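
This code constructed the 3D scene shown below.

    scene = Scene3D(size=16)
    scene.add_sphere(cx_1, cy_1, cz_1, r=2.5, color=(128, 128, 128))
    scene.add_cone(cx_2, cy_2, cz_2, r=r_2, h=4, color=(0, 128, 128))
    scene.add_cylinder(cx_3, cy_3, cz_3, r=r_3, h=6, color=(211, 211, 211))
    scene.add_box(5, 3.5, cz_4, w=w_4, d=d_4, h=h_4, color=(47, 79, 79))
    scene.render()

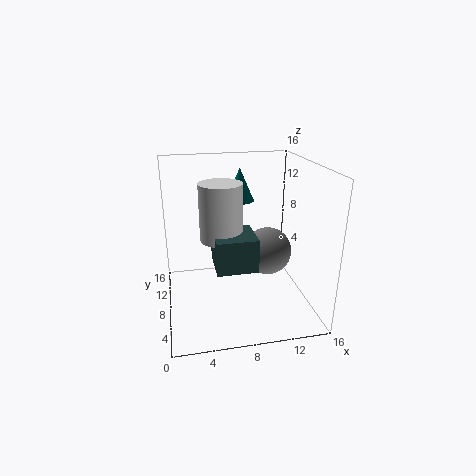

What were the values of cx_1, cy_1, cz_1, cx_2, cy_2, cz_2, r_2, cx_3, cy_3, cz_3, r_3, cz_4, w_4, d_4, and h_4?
cx_1 = 10.75, cy_1 = 5.75, cz_1 = 7.25, cx_2 = 9.25, cy_2 = 13, cz_2 = 10.75, r_2 = 1.75, cx_3 = 6, cy_3 = 7, cz_3 = 8.5, r_3 = 2.25, cz_4 = 6, w_4 = 4.25, d_4 = 4.5, h_4 = 3.5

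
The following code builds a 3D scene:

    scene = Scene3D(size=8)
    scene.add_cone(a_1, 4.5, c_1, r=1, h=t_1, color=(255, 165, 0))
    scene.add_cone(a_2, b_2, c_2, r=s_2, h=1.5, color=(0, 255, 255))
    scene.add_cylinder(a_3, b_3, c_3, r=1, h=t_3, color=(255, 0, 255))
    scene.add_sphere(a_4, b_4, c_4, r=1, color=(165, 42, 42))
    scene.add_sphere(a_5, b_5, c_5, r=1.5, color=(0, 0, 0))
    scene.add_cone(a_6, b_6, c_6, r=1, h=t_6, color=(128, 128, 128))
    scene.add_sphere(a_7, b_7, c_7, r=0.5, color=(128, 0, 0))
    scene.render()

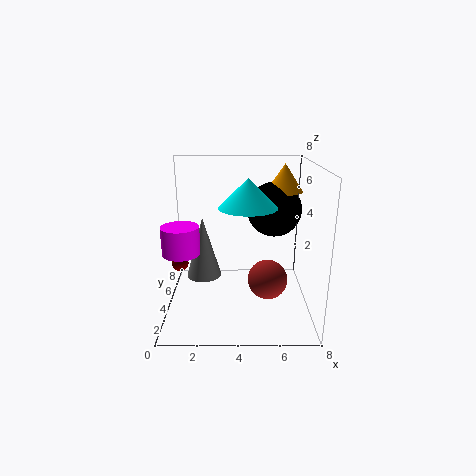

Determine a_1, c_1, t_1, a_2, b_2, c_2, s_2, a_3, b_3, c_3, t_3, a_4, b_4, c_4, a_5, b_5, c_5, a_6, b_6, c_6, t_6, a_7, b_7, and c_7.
a_1 = 6.5
c_1 = 6.5
t_1 = 1.5
a_2 = 4.5
b_2 = 3
c_2 = 6
s_2 = 1.5
a_3 = 1
b_3 = 3
c_3 = 3.5
t_3 = 1.5
a_4 = 5.5
b_4 = 2
c_4 = 2.5
a_5 = 6
b_5 = 4.5
c_5 = 5.5
a_6 = 2
b_6 = 4.5
c_6 = 1.5
t_6 = 3.5
a_7 = 0.5
b_7 = 5
c_7 = 2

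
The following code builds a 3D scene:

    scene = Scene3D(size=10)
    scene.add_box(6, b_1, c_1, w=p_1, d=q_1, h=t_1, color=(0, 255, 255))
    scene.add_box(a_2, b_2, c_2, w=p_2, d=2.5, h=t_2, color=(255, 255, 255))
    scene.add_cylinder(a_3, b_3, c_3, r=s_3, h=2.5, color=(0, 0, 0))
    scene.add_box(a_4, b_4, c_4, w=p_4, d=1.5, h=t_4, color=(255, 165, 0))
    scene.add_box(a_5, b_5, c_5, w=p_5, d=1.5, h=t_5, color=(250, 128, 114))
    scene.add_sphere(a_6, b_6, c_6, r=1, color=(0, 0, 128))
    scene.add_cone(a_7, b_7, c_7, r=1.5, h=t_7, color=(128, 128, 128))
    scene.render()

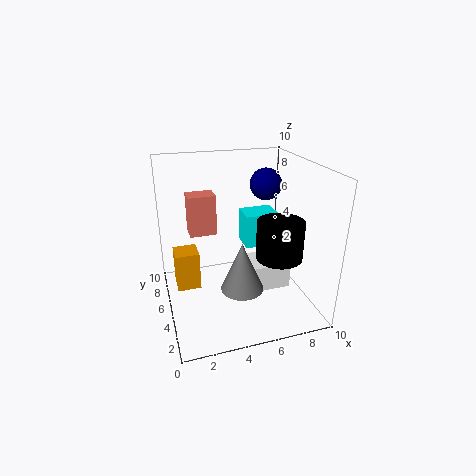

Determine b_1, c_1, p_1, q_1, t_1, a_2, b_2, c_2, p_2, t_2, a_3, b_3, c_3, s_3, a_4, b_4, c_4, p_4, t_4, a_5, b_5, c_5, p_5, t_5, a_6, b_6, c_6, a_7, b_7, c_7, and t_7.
b_1 = 6, c_1 = 3.5, p_1 = 2.5, q_1 = 2, t_1 = 2.5, a_2 = 6, b_2 = 4.5, c_2 = 0.5, p_2 = 3, t_2 = 2, a_3 = 7, b_3 = 2.5, c_3 = 4.5, s_3 = 1.5, a_4 = 0.5, b_4 = 3.5, c_4 = 2.5, p_4 = 1.5, t_4 = 2.5, a_5 = 2, b_5 = 7, c_5 = 4.5, p_5 = 2, t_5 = 3, a_6 = 6.5, b_6 = 4, c_6 = 9, a_7 = 5, b_7 = 4, c_7 = 1.5, t_7 = 3.5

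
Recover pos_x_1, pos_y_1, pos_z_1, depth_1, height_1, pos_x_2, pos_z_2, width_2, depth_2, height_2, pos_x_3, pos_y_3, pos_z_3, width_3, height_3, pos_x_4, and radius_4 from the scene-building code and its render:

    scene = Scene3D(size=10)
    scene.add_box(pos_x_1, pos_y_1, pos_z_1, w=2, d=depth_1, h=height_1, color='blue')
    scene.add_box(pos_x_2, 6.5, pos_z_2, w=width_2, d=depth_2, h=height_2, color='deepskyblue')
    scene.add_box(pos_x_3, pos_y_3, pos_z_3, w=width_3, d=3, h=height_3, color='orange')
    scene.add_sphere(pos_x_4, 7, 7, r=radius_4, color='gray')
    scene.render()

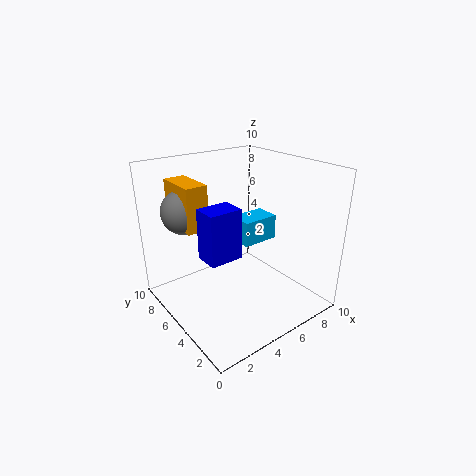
pos_x_1 = 1; pos_y_1 = 2; pos_z_1 = 5.5; depth_1 = 1.5; height_1 = 3; pos_x_2 = 7; pos_z_2 = 3; width_2 = 3; depth_2 = 2; height_2 = 2; pos_x_3 = 1.5; pos_y_3 = 5.5; pos_z_3 = 6; width_3 = 1.5; height_3 = 3; pos_x_4 = 2; radius_4 = 1.5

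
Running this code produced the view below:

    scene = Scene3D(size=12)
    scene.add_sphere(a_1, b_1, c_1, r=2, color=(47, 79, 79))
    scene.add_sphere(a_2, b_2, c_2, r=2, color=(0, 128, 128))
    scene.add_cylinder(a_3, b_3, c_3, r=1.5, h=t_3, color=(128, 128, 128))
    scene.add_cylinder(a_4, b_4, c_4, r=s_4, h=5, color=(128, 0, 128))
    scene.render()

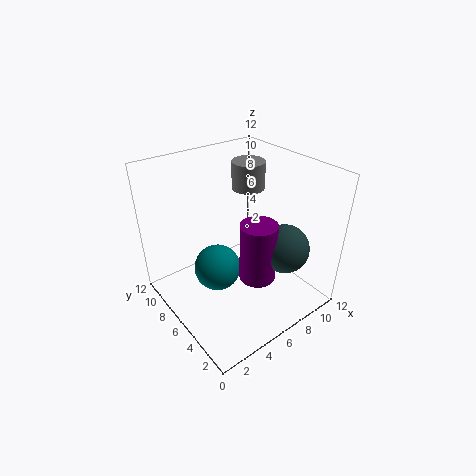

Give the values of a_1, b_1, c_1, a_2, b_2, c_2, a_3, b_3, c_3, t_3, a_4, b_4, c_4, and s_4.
a_1 = 8.5; b_1 = 3; c_1 = 5.5; a_2 = 4.5; b_2 = 7; c_2 = 3; a_3 = 9.5; b_3 = 9; c_3 = 8.5; t_3 = 2.5; a_4 = 6.5; b_4 = 4; c_4 = 3; s_4 = 1.5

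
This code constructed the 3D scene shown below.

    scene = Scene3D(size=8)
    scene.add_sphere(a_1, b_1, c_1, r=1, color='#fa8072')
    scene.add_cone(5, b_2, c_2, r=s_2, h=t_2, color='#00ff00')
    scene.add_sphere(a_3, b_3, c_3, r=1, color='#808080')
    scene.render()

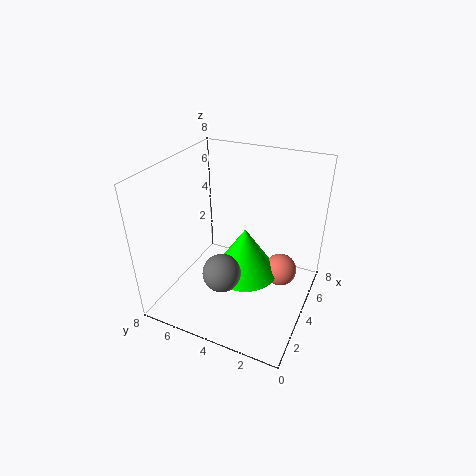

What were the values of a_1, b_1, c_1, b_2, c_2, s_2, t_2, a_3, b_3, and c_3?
a_1 = 6
b_1 = 2
c_1 = 1
b_2 = 4
c_2 = 1
s_2 = 2
t_2 = 3
a_3 = 2
b_3 = 4
c_3 = 3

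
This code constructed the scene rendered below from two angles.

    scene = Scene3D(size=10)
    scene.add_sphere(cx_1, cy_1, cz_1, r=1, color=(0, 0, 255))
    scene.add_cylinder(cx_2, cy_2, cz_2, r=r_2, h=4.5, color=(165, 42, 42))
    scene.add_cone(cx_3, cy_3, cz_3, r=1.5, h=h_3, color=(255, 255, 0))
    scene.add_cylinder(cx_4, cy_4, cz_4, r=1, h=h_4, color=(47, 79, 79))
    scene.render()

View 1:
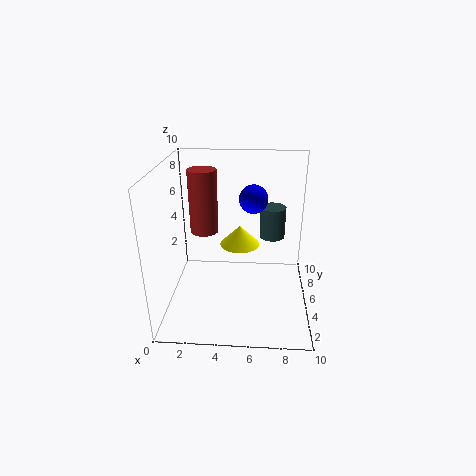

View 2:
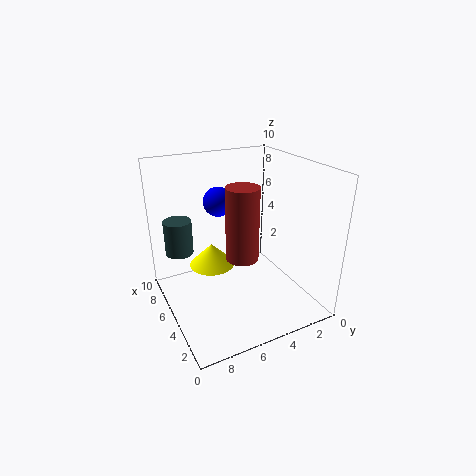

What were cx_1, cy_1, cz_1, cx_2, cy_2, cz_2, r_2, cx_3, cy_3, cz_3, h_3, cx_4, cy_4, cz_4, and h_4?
cx_1 = 6; cy_1 = 6; cz_1 = 7.5; cx_2 = 2.5; cy_2 = 6; cz_2 = 5; r_2 = 1; cx_3 = 5; cy_3 = 7; cz_3 = 3.5; h_3 = 1.5; cx_4 = 7.5; cy_4 = 8.5; cz_4 = 3.5; h_4 = 2.5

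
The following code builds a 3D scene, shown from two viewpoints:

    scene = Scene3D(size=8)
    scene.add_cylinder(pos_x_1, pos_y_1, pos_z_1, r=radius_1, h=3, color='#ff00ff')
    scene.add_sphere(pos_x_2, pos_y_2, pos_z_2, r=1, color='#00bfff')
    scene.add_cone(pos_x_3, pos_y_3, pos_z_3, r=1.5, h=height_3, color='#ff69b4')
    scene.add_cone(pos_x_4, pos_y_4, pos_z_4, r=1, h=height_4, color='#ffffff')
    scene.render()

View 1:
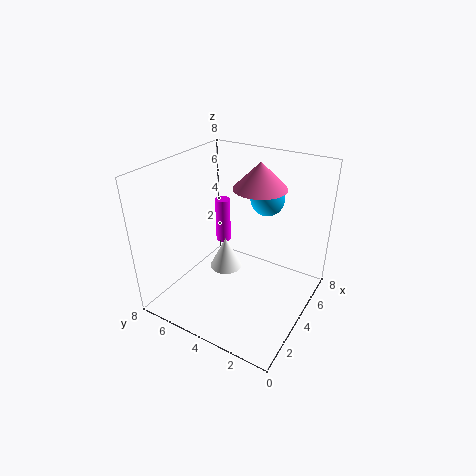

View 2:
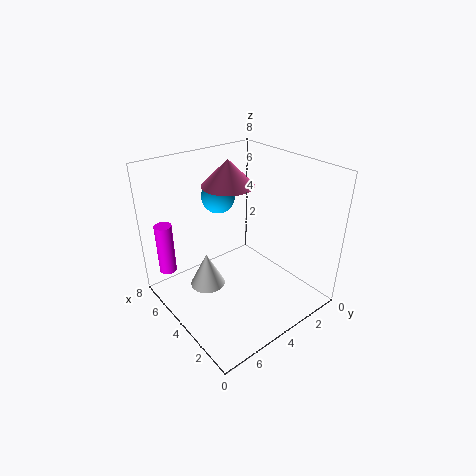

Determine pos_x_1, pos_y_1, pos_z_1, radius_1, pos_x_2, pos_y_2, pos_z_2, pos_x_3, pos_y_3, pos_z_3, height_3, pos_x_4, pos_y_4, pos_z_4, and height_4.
pos_x_1 = 7, pos_y_1 = 7, pos_z_1 = 1.5, radius_1 = 0.5, pos_x_2 = 6.5, pos_y_2 = 3.5, pos_z_2 = 5.5, pos_x_3 = 5.5, pos_y_3 = 3.5, pos_z_3 = 6.5, height_3 = 1.5, pos_x_4 = 5, pos_y_4 = 5.5, pos_z_4 = 1, height_4 = 2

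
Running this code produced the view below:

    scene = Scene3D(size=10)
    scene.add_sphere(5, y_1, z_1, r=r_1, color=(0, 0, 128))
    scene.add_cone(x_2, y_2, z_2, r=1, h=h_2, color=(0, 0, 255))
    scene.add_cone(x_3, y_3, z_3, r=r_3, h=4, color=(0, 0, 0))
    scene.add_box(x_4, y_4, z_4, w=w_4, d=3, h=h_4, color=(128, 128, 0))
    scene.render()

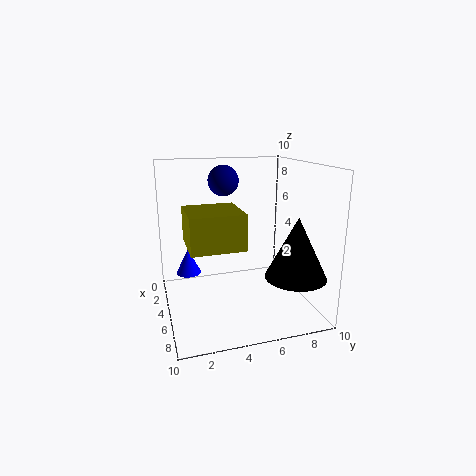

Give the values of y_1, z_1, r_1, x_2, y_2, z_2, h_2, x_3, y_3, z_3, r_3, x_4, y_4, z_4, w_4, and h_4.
y_1 = 4
z_1 = 9
r_1 = 1
x_2 = 1
y_2 = 2
z_2 = 1
h_2 = 2
x_3 = 8
y_3 = 8
z_3 = 3
r_3 = 2
x_4 = 7
y_4 = 1
z_4 = 6
w_4 = 3
h_4 = 2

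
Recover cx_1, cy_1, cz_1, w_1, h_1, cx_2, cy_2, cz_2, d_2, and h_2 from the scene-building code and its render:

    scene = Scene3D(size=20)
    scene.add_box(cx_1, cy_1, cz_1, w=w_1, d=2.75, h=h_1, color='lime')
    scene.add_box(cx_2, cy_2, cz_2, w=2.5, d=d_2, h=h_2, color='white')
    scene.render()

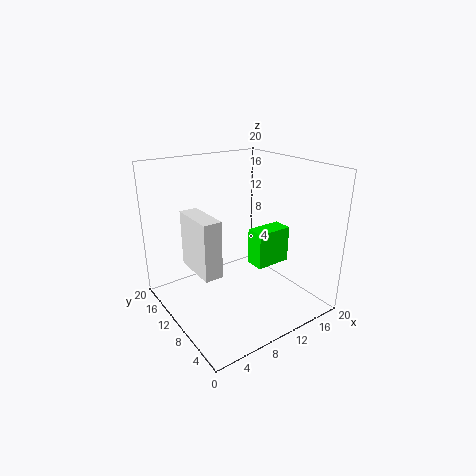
cx_1 = 12; cy_1 = 7.5; cz_1 = 5.5; w_1 = 5.25; h_1 = 5.25; cx_2 = 3.5; cy_2 = 7.75; cz_2 = 6.25; d_2 = 6.5; h_2 = 7.75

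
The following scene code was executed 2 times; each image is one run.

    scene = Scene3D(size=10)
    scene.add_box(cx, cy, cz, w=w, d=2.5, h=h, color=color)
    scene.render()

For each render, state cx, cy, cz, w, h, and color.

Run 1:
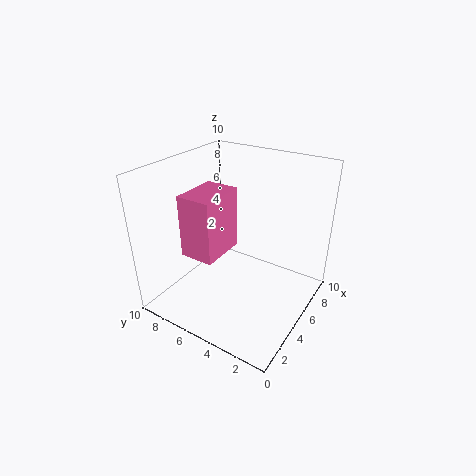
cx = 3; cy = 6; cz = 3.5; w = 3.5; h = 4.5; color = 'hotpink'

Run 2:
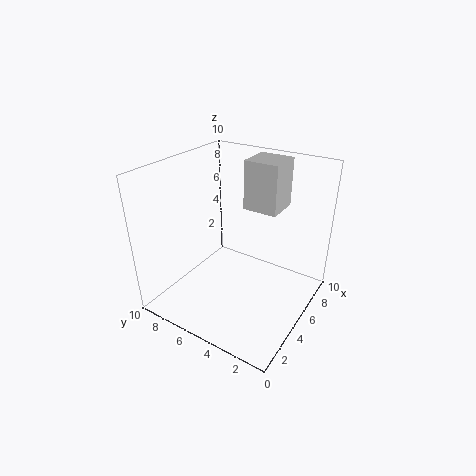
cx = 6.5; cy = 3; cz = 6.5; w = 2.5; h = 3.5; color = 'lightgray'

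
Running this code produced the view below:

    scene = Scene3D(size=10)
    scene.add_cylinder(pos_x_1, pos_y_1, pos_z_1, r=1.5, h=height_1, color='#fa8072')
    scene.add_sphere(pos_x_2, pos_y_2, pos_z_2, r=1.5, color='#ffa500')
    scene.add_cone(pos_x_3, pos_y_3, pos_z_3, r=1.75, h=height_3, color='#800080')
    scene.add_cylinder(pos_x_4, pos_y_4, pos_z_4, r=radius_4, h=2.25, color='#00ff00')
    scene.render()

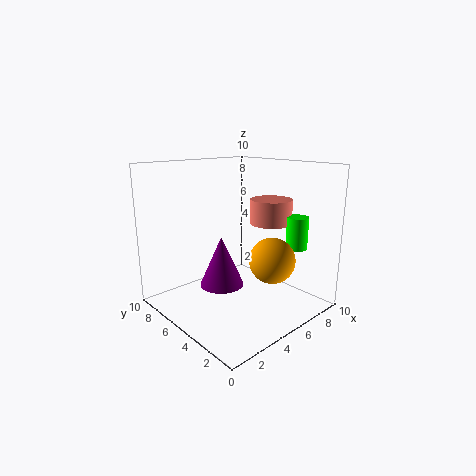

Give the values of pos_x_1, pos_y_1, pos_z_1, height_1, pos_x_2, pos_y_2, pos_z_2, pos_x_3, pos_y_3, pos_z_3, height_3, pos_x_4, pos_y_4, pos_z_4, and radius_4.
pos_x_1 = 7.5, pos_y_1 = 4.25, pos_z_1 = 5.75, height_1 = 1.75, pos_x_2 = 5.5, pos_y_2 = 2.25, pos_z_2 = 4, pos_x_3 = 5.75, pos_y_3 = 7.75, pos_z_3 = 0.25, height_3 = 4, pos_x_4 = 8, pos_y_4 = 2.25, pos_z_4 = 4.25, radius_4 = 0.75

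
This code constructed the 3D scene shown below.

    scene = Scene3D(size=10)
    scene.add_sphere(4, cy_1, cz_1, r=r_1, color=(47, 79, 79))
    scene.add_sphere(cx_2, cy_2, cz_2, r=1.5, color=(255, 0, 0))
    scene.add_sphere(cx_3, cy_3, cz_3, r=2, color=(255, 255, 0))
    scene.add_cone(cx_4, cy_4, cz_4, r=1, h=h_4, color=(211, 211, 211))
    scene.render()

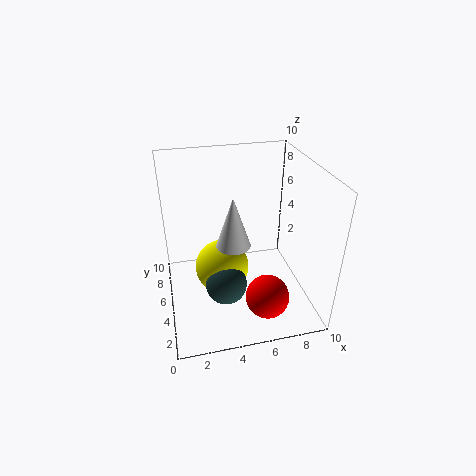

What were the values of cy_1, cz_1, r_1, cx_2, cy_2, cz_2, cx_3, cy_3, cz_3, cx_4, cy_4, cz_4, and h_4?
cy_1 = 4.5, cz_1 = 1.5, r_1 = 1.5, cx_2 = 6.5, cy_2 = 2.5, cz_2 = 1.5, cx_3 = 4, cy_3 = 6, cz_3 = 2, cx_4 = 4, cy_4 = 2, cz_4 = 6.5, h_4 = 3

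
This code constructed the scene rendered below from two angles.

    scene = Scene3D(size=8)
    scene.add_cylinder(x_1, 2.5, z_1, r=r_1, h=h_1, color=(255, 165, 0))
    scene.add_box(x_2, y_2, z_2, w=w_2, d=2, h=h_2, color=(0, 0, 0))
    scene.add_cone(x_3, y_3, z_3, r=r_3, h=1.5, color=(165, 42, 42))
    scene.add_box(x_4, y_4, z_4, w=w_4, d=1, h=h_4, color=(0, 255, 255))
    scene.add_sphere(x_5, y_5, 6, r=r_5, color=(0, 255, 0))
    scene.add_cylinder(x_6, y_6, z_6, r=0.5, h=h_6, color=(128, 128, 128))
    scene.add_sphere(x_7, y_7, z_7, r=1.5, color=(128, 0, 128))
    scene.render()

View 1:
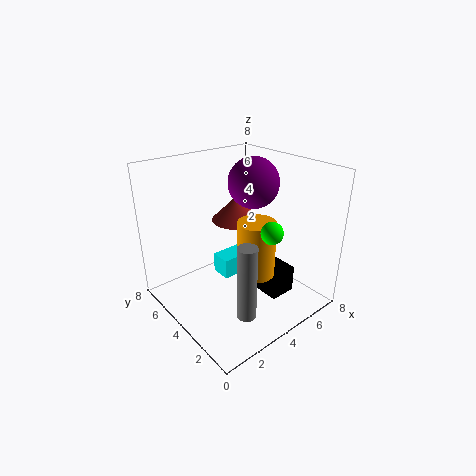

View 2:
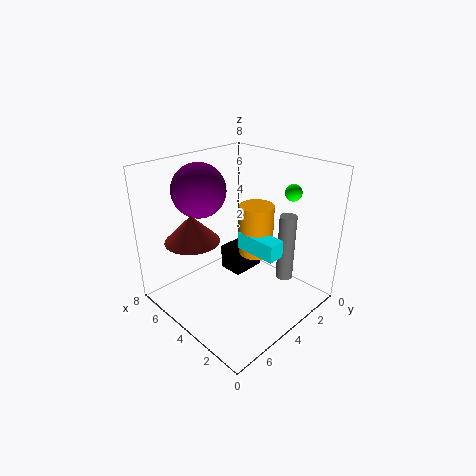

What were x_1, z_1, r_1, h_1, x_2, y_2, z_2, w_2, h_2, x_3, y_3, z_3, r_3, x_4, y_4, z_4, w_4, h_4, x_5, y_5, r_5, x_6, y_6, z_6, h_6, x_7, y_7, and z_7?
x_1 = 4, z_1 = 2.5, r_1 = 1, h_1 = 3, x_2 = 4.5, y_2 = 1.5, z_2 = 1, w_2 = 1.5, h_2 = 1.5, x_3 = 5.5, y_3 = 6, z_3 = 4, r_3 = 1.5, x_4 = 2, y_4 = 2.5, z_4 = 3, w_4 = 2.5, h_4 = 1, x_5 = 3, y_5 = 0.5, r_5 = 0.5, x_6 = 2.5, y_6 = 1.5, z_6 = 1, h_6 = 4, x_7 = 6, y_7 = 5, z_7 = 6.5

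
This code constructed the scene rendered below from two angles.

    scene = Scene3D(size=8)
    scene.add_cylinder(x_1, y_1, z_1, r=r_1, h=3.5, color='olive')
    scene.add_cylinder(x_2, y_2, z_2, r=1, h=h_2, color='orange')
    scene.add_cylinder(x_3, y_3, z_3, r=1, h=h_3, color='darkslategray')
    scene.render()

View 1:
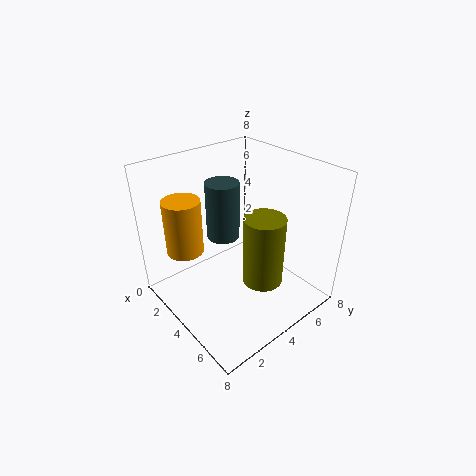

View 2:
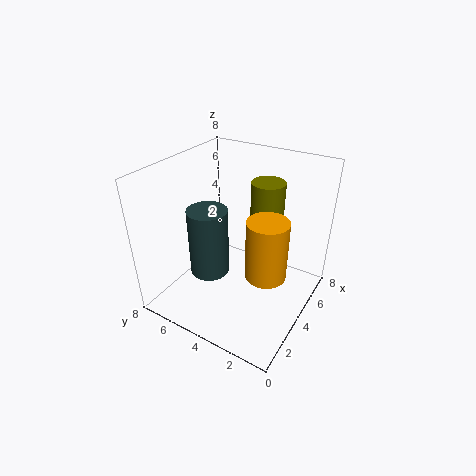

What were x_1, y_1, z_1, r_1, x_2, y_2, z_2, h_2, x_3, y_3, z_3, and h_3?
x_1 = 6.5, y_1 = 3.5, z_1 = 3, r_1 = 1, x_2 = 2.5, y_2 = 1.5, z_2 = 3.5, h_2 = 3, x_3 = 2, y_3 = 4.5, z_3 = 3, h_3 = 3.5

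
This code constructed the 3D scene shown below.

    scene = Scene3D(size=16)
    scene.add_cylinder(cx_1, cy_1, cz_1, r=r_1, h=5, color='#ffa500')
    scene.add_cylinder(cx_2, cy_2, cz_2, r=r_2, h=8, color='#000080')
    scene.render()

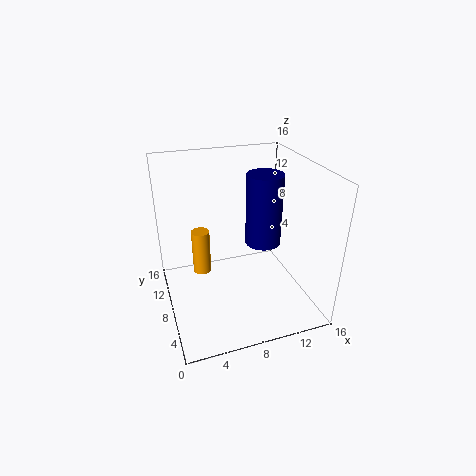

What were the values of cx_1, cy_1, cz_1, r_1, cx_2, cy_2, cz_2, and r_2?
cx_1 = 4; cy_1 = 9; cz_1 = 4; r_1 = 1; cx_2 = 11; cy_2 = 8; cz_2 = 7; r_2 = 2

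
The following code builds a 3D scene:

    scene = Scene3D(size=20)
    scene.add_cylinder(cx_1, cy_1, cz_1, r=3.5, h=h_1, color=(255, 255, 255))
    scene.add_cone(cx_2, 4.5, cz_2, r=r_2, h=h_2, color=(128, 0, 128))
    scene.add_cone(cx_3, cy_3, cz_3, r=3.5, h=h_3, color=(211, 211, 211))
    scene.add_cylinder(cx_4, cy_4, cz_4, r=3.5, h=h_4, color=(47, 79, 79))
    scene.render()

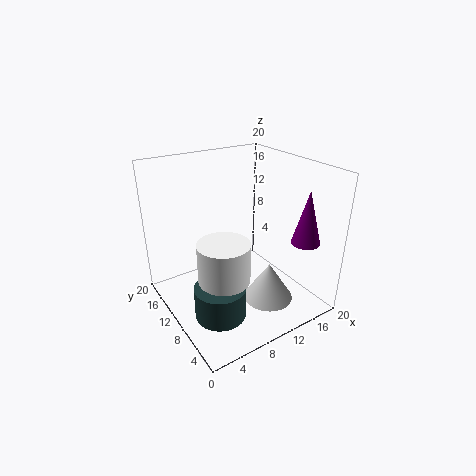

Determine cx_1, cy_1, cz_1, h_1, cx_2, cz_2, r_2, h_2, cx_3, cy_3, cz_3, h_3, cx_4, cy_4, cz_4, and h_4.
cx_1 = 6.5; cy_1 = 8; cz_1 = 5.5; h_1 = 5.5; cx_2 = 17.5; cz_2 = 9.5; r_2 = 2; h_2 = 7.5; cx_3 = 13; cy_3 = 6.5; cz_3 = 1; h_3 = 5.5; cx_4 = 5.5; cy_4 = 7.5; cz_4 = 0.5; h_4 = 4.5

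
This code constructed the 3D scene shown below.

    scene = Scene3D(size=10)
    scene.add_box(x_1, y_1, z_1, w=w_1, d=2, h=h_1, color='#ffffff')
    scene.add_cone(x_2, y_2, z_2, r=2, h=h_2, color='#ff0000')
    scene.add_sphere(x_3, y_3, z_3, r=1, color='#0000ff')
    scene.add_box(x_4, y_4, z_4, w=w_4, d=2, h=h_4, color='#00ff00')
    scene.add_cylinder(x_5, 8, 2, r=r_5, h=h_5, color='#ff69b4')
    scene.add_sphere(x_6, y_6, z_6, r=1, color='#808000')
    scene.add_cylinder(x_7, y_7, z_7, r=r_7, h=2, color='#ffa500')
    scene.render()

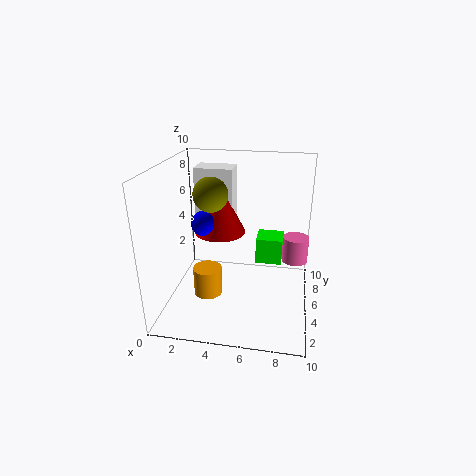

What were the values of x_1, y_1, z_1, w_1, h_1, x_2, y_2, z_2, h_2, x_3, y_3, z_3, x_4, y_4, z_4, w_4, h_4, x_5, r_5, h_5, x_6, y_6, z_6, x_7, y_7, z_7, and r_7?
x_1 = 1, y_1 = 8, z_1 = 5, w_1 = 3, h_1 = 4, x_2 = 3, y_2 = 8, z_2 = 4, h_2 = 4, x_3 = 2, y_3 = 7, z_3 = 5, x_4 = 6, y_4 = 7, z_4 = 2, w_4 = 2, h_4 = 2, x_5 = 9, r_5 = 1, h_5 = 2, x_6 = 4, y_6 = 2, z_6 = 9, x_7 = 3, y_7 = 4, z_7 = 1, r_7 = 1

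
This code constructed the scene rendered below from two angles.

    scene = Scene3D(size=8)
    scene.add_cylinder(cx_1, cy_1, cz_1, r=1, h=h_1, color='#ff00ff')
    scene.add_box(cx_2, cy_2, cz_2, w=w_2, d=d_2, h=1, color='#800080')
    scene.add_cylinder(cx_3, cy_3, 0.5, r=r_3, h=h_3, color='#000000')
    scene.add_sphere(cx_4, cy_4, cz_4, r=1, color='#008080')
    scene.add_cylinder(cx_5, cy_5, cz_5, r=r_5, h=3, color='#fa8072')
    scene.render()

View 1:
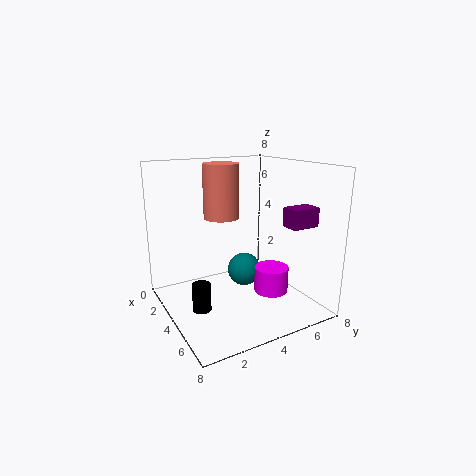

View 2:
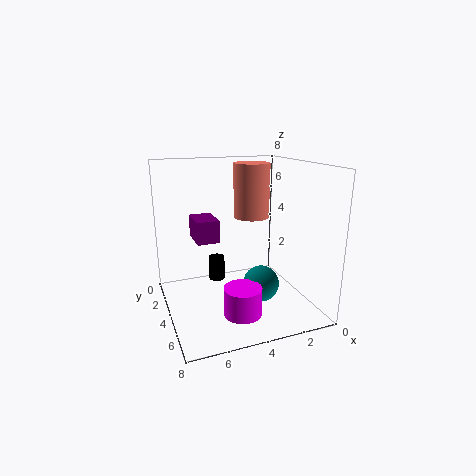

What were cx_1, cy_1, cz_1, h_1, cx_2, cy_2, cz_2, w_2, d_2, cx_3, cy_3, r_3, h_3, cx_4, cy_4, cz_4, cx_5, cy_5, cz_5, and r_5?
cx_1 = 4.5
cy_1 = 6
cz_1 = 0.5
h_1 = 1.5
cx_2 = 6
cy_2 = 5.5
cz_2 = 5
w_2 = 1
d_2 = 1.5
cx_3 = 4.5
cy_3 = 1.5
r_3 = 0.5
h_3 = 1.5
cx_4 = 3
cy_4 = 5
cz_4 = 1.5
cx_5 = 3
cy_5 = 3.5
cz_5 = 5
r_5 = 1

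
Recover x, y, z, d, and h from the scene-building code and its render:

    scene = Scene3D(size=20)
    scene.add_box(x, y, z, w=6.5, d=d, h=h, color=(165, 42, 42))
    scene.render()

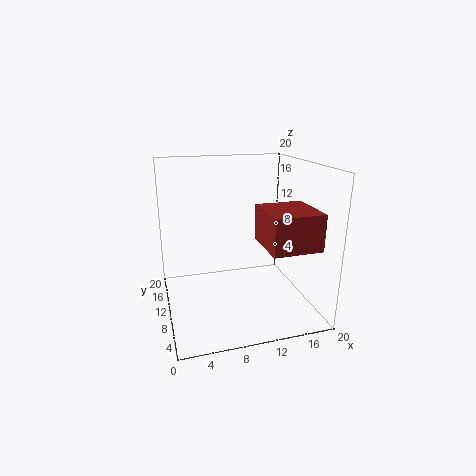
x = 12, y = 1.75, z = 10.25, d = 7, h = 4.75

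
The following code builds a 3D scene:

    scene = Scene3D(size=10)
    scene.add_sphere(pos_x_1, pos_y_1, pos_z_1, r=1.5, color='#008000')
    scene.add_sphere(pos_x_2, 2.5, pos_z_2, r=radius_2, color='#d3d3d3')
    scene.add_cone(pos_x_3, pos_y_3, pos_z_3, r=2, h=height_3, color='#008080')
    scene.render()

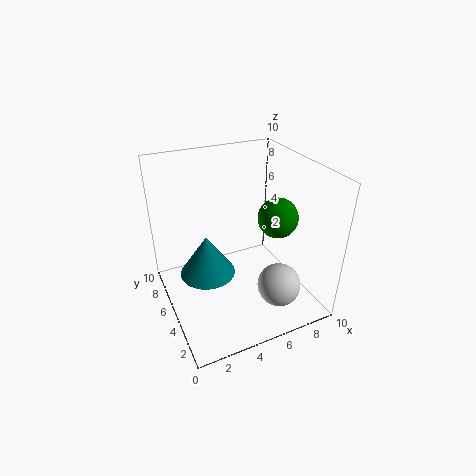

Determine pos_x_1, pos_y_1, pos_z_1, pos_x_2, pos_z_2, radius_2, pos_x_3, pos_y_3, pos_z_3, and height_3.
pos_x_1 = 8.5
pos_y_1 = 5.5
pos_z_1 = 5.5
pos_x_2 = 7
pos_z_2 = 2
radius_2 = 1.5
pos_x_3 = 3
pos_y_3 = 6
pos_z_3 = 2
height_3 = 3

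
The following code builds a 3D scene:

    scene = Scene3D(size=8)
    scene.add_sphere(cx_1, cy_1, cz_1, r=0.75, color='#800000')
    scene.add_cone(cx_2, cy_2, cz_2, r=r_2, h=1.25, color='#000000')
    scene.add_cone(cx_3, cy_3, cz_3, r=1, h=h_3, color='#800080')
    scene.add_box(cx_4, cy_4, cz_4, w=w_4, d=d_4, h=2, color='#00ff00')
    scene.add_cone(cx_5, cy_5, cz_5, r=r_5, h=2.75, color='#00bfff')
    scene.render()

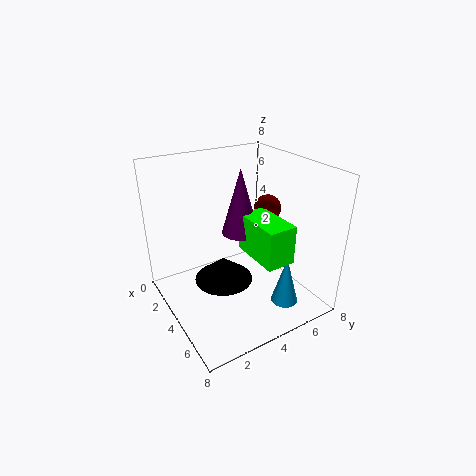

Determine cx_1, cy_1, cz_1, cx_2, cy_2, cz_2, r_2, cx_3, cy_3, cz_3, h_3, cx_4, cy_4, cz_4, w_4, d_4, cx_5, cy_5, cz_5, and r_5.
cx_1 = 4.25
cy_1 = 5.75
cz_1 = 5.5
cx_2 = 5
cy_2 = 2.5
cz_2 = 2.5
r_2 = 1.5
cx_3 = 4.25
cy_3 = 4
cz_3 = 4.5
h_3 = 3.5
cx_4 = 4.5
cy_4 = 3.75
cz_4 = 3.75
w_4 = 2.75
d_4 = 1.5
cx_5 = 6.25
cy_5 = 5.75
cz_5 = 0.5
r_5 = 0.75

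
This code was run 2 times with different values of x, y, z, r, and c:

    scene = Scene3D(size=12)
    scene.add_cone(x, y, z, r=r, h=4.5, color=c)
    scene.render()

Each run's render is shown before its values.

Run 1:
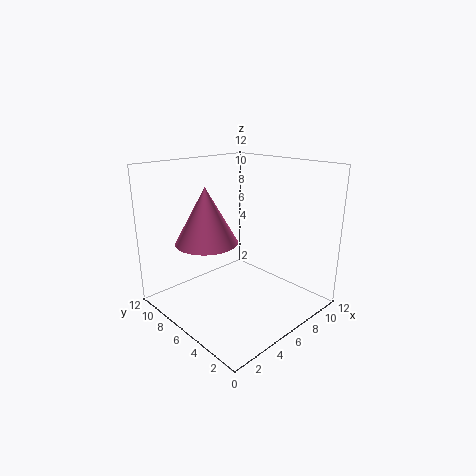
x = 3.5
y = 7
z = 6
r = 2.5
c = 'hotpink'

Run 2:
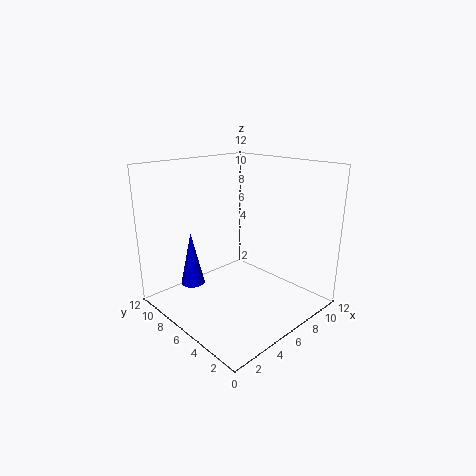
x = 3
y = 8.5
z = 2
r = 1
c = 'blue'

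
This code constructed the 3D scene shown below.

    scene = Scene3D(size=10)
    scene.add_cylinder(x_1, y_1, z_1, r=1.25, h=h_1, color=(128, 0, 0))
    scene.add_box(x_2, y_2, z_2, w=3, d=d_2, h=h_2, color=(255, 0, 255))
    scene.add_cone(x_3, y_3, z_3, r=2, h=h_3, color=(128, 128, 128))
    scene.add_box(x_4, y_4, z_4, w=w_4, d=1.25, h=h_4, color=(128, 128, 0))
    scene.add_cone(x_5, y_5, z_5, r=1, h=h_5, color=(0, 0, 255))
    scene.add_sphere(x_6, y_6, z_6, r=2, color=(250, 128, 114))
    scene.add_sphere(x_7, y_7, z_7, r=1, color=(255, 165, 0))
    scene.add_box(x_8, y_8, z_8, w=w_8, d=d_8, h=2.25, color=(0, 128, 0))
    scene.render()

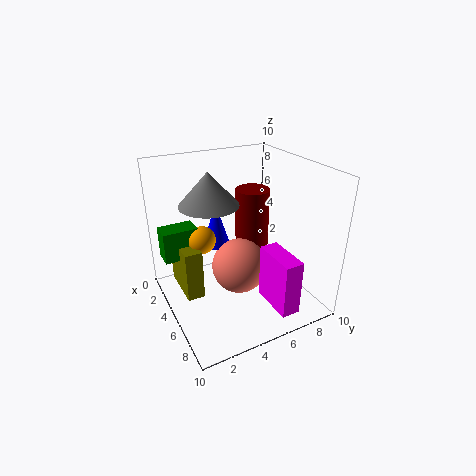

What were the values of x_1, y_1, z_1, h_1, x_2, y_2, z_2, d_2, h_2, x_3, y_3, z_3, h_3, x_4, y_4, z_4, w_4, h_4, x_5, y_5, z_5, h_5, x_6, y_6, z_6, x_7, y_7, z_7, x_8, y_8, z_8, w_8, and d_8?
x_1 = 3.5; y_1 = 7; z_1 = 3; h_1 = 4.75; x_2 = 6.75; y_2 = 5.75; z_2 = 1.25; d_2 = 1.25; h_2 = 3.75; x_3 = 4.25; y_3 = 3.25; z_3 = 7.5; h_3 = 2.25; x_4 = 1; y_4 = 1.25; z_4 = 0.5; w_4 = 3.5; h_4 = 3.75; x_5 = 3; y_5 = 4.25; z_5 = 3.75; h_5 = 3.25; x_6 = 4.75; y_6 = 5.25; z_6 = 2.5; x_7 = 3.25; y_7 = 3; z_7 = 4.5; x_8 = 1.75; y_8 = 0.25; z_8 = 3.25; w_8 = 1.5; d_8 = 2.5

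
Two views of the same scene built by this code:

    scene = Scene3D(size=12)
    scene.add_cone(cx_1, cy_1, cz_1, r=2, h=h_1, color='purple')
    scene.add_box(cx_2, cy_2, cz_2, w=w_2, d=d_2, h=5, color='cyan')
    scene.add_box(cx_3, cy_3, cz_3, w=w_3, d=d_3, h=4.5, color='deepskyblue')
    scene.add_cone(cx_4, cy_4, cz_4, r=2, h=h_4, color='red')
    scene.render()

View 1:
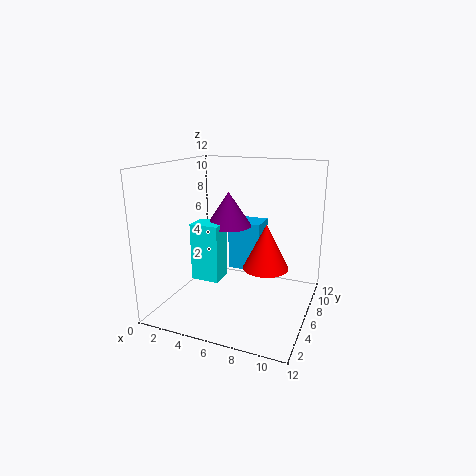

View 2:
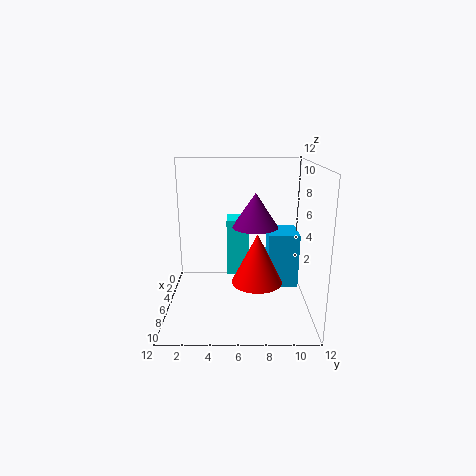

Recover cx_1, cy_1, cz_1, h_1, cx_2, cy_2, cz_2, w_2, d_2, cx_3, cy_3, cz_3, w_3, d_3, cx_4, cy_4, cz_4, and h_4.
cx_1 = 4.5, cy_1 = 7.5, cz_1 = 6.5, h_1 = 3, cx_2 = 2, cy_2 = 5, cz_2 = 2, w_2 = 2.5, d_2 = 2, cx_3 = 4, cy_3 = 8.5, cz_3 = 2, w_3 = 3, d_3 = 2.5, cx_4 = 8, cy_4 = 7.5, cz_4 = 3, h_4 = 4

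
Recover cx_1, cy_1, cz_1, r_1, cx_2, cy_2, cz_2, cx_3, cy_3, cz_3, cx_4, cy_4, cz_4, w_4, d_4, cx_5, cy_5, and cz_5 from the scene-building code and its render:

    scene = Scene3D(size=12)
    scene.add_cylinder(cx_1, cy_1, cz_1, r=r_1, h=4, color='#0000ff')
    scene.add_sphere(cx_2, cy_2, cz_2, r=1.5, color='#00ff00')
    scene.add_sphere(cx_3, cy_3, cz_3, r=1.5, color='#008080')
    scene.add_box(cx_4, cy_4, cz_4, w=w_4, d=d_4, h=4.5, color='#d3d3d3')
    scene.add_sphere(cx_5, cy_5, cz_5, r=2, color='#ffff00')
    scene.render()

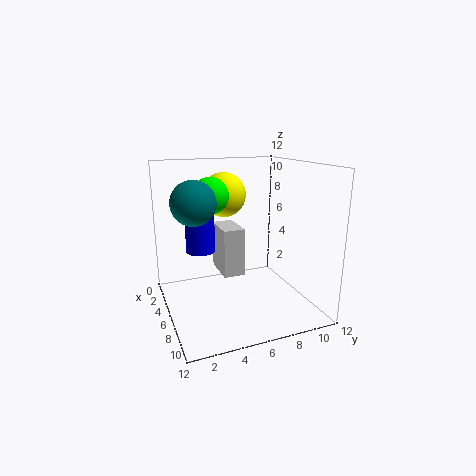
cx_1 = 9, cy_1 = 2, cz_1 = 6.5, r_1 = 1, cx_2 = 5, cy_2 = 4, cz_2 = 9.5, cx_3 = 9.5, cy_3 = 1.5, cz_3 = 10, cx_4 = 0.5, cy_4 = 5.5, cz_4 = 1.5, w_4 = 3.5, d_4 = 2, cx_5 = 2.5, cy_5 = 6, cz_5 = 9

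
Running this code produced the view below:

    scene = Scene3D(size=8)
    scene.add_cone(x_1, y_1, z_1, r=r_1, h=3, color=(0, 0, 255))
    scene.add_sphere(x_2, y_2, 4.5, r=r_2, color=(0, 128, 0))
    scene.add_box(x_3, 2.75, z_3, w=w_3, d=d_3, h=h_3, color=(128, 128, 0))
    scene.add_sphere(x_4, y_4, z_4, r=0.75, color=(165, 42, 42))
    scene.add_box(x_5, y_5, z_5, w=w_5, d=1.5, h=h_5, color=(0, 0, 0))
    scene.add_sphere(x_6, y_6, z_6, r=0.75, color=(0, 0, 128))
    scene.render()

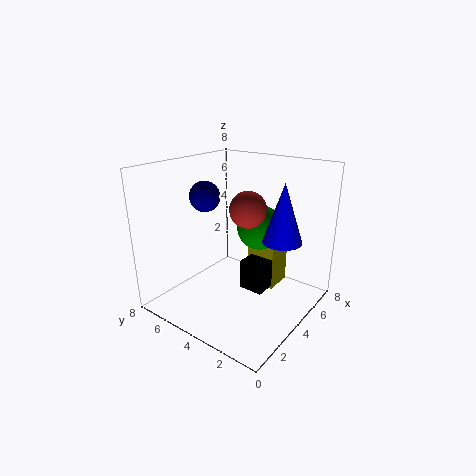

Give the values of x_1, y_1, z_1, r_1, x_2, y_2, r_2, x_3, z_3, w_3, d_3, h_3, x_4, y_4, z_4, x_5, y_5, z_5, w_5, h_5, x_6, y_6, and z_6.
x_1 = 4, y_1 = 1.25, z_1 = 4.5, r_1 = 1, x_2 = 5, y_2 = 3.25, r_2 = 1.25, x_3 = 5.75, z_3 = 0.25, w_3 = 1.75, d_3 = 1.75, h_3 = 3, x_4 = 1, y_4 = 1.25, z_4 = 7, x_5 = 4.5, y_5 = 2.75, z_5 = 0.5, w_5 = 2, h_5 = 1.75, x_6 = 2, y_6 = 4.5, z_6 = 6.75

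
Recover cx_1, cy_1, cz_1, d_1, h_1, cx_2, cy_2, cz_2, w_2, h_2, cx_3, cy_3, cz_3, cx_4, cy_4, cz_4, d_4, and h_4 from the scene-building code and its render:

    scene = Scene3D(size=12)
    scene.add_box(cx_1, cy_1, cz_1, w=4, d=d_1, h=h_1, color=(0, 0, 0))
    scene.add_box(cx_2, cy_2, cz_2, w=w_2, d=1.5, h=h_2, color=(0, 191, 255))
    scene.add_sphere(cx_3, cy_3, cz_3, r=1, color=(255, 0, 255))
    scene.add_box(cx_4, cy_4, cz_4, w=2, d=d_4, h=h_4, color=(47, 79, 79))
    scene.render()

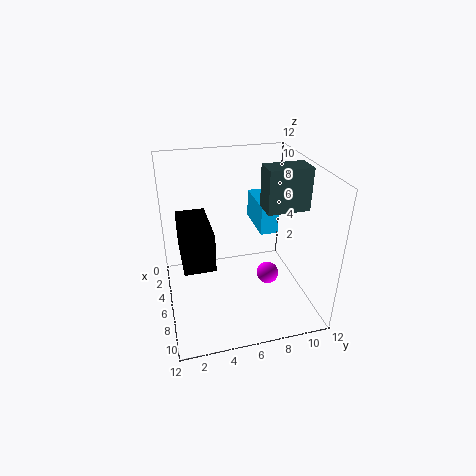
cx_1 = 8; cy_1 = 1; cz_1 = 7.5; d_1 = 2; h_1 = 2.5; cx_2 = 2; cy_2 = 8; cz_2 = 6; w_2 = 4; h_2 = 2.5; cx_3 = 5.5; cy_3 = 9; cz_3 = 1.5; cx_4 = 5.5; cy_4 = 8; cz_4 = 8.5; d_4 = 3.5; h_4 = 3.5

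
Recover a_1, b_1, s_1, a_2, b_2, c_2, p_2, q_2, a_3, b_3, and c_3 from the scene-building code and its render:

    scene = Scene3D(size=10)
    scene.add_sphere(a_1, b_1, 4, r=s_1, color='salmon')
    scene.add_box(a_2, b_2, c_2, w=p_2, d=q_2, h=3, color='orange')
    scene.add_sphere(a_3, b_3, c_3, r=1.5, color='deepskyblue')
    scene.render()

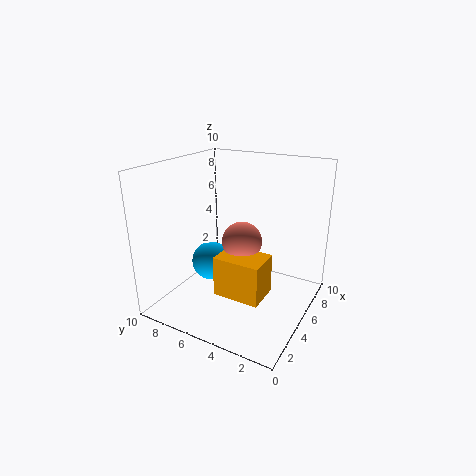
a_1 = 6.5
b_1 = 5.5
s_1 = 1.5
a_2 = 4
b_2 = 3
c_2 = 0.5
p_2 = 2.5
q_2 = 3.5
a_3 = 6
b_3 = 8
c_3 = 2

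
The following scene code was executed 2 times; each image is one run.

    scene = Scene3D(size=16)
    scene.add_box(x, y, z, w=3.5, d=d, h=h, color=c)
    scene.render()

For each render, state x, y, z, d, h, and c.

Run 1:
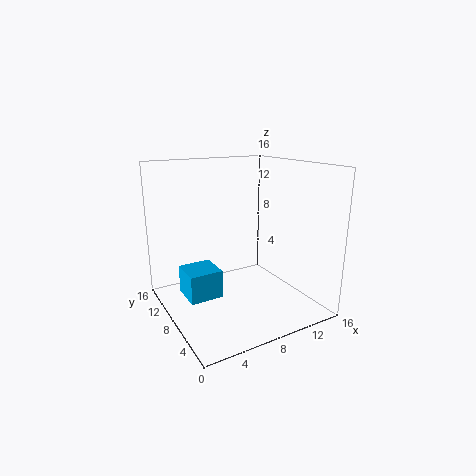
x = 1.5; y = 6; z = 2.5; d = 3.5; h = 3; c = 'deepskyblue'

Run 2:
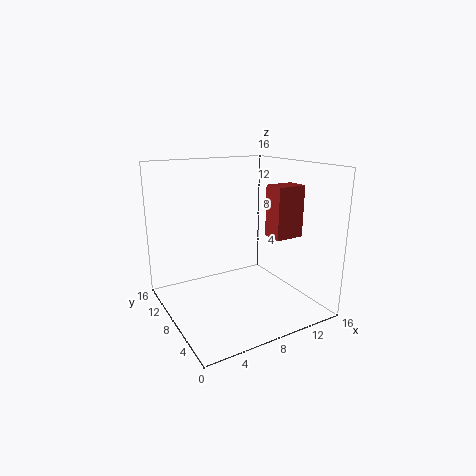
x = 12; y = 6; z = 7.5; d = 2.5; h = 6; c = 'brown'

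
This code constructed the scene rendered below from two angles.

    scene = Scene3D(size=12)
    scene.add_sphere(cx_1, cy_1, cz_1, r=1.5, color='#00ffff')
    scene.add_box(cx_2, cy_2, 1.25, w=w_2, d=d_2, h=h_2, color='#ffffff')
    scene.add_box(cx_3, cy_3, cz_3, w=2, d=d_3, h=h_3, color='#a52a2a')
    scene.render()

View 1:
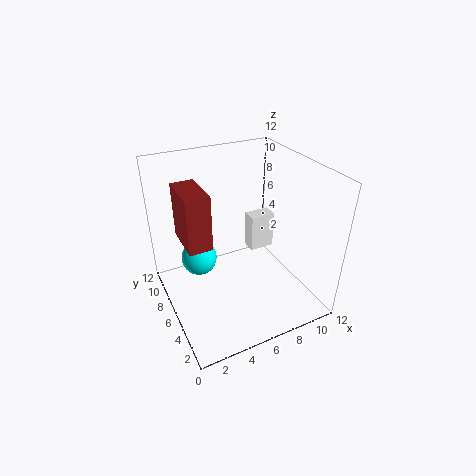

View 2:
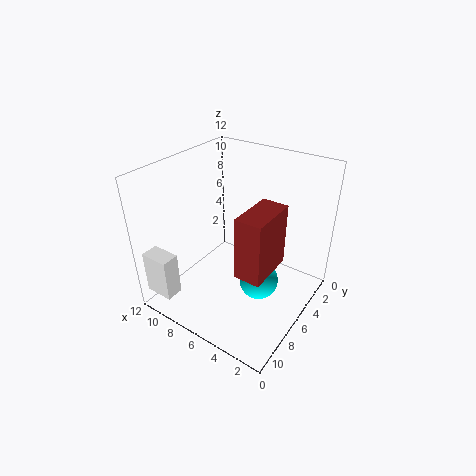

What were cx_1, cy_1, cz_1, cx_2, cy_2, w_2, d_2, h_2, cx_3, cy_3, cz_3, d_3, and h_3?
cx_1 = 3; cy_1 = 7.5; cz_1 = 4; cx_2 = 9.5; cy_2 = 9.75; w_2 = 2.5; d_2 = 1.5; h_2 = 3.75; cx_3 = 1.75; cy_3 = 6; cz_3 = 5.5; d_3 = 3.75; h_3 = 4.75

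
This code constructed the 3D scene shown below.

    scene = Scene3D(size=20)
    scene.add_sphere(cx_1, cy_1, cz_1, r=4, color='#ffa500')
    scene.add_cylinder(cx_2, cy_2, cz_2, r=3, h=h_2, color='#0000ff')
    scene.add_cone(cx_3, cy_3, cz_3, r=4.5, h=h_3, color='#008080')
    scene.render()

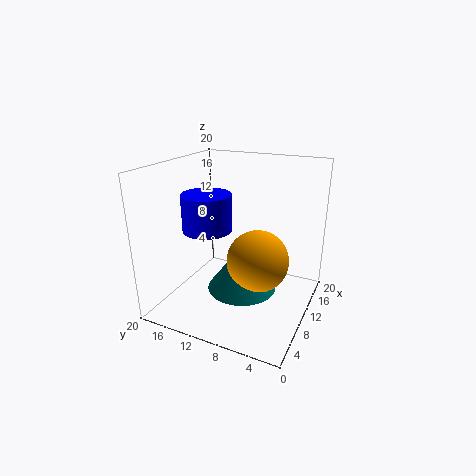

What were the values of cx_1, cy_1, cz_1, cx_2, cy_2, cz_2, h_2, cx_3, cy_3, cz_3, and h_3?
cx_1 = 7.5, cy_1 = 6, cz_1 = 8.5, cx_2 = 4.5, cy_2 = 11.5, cz_2 = 13, h_2 = 4.5, cx_3 = 7, cy_3 = 8, cz_3 = 4.5, h_3 = 6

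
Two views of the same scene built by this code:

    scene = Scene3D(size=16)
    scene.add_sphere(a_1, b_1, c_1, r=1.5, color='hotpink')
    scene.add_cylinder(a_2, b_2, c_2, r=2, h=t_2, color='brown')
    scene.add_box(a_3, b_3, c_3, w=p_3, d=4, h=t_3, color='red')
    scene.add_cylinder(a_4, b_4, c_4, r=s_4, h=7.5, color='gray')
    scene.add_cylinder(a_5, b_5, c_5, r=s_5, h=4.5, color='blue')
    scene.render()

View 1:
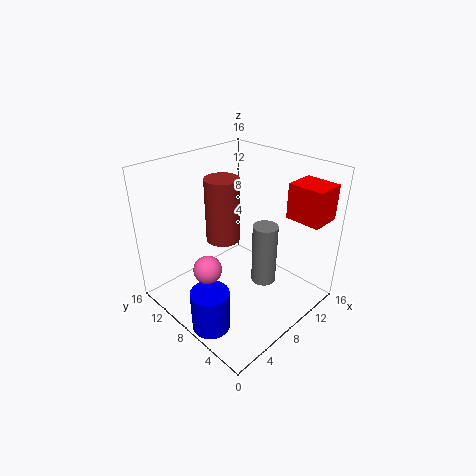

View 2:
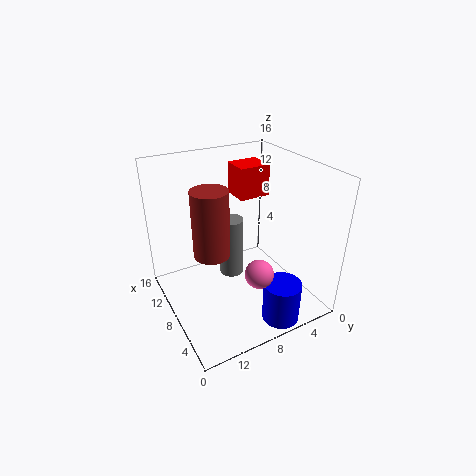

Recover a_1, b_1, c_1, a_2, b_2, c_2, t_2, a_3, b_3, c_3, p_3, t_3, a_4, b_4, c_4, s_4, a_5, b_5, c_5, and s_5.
a_1 = 3.5, b_1 = 8, c_1 = 6, a_2 = 8.5, b_2 = 11, c_2 = 6.5, t_2 = 7.5, a_3 = 12.5, b_3 = 1, c_3 = 10, p_3 = 3.5, t_3 = 4, a_4 = 11.5, b_4 = 7, c_4 = 1, s_4 = 1.5, a_5 = 2, b_5 = 6, c_5 = 0.5, s_5 = 2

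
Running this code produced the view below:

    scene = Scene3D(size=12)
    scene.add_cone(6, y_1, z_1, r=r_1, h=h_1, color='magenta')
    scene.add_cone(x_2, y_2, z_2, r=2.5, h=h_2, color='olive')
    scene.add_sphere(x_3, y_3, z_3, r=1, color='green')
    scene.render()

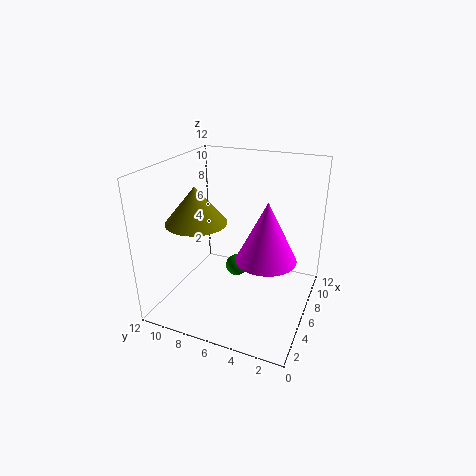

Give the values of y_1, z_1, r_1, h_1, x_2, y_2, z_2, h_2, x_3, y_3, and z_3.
y_1 = 3.5, z_1 = 4.5, r_1 = 2.5, h_1 = 5, x_2 = 4.5, y_2 = 9, z_2 = 7.5, h_2 = 3, x_3 = 8, y_3 = 7, z_3 = 2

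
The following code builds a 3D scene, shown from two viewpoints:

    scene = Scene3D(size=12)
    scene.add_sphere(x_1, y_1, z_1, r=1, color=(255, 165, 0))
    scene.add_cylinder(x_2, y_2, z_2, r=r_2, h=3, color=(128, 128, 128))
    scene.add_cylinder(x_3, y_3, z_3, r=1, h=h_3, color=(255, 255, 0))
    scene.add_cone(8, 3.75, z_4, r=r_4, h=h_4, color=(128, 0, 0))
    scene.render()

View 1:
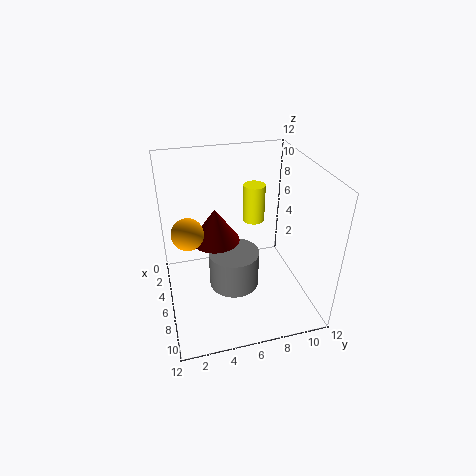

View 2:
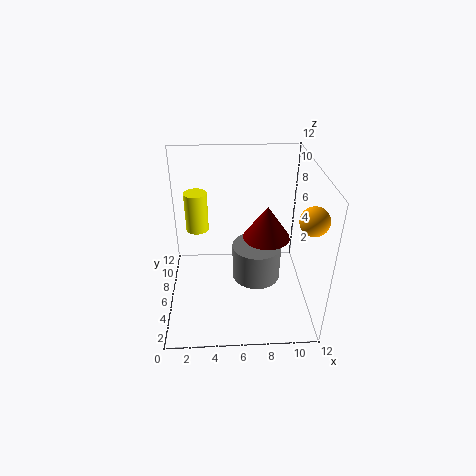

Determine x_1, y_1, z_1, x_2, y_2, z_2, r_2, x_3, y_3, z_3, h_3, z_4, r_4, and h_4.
x_1 = 10.75, y_1 = 1.5, z_1 = 10, x_2 = 7.5, y_2 = 5.25, z_2 = 2.75, r_2 = 2, x_3 = 2.5, y_3 = 8.5, z_3 = 5.5, h_3 = 3.5, z_4 = 7.5, r_4 = 1.75, h_4 = 2.5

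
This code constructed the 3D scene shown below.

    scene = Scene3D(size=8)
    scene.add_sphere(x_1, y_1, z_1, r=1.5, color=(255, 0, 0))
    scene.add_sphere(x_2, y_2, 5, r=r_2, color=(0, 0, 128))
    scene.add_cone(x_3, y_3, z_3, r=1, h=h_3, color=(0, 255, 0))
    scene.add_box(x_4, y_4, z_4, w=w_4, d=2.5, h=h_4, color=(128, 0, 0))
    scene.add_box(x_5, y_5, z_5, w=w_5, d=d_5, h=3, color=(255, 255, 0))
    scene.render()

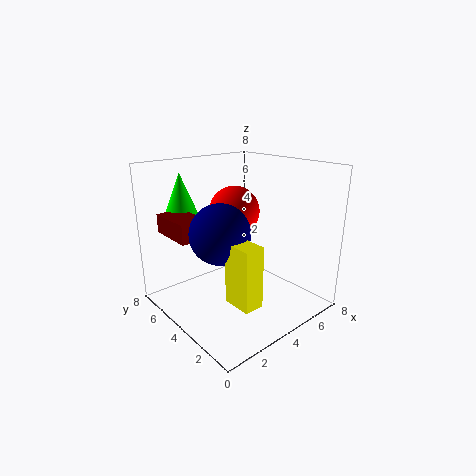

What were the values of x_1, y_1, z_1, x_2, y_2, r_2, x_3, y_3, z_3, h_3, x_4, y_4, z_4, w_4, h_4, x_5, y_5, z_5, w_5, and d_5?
x_1 = 5, y_1 = 5.5, z_1 = 5, x_2 = 2, y_2 = 3, r_2 = 1.5, x_3 = 2, y_3 = 6.5, z_3 = 5, h_3 = 2.5, x_4 = 0.5, y_4 = 4, z_4 = 4.5, w_4 = 1.5, h_4 = 1, x_5 = 1.5, y_5 = 0.5, z_5 = 2, w_5 = 1, d_5 = 1.5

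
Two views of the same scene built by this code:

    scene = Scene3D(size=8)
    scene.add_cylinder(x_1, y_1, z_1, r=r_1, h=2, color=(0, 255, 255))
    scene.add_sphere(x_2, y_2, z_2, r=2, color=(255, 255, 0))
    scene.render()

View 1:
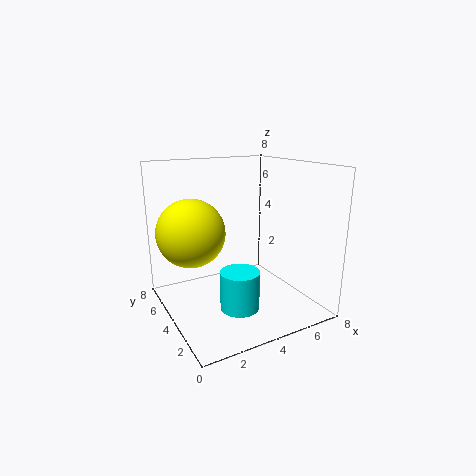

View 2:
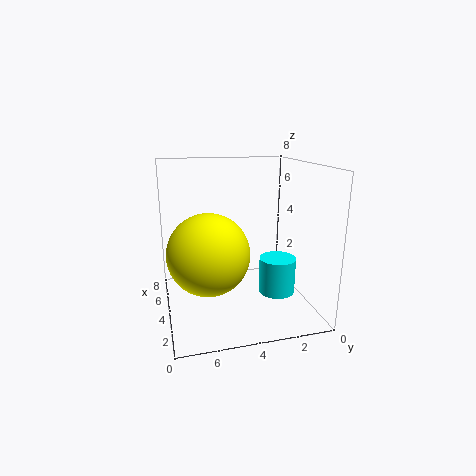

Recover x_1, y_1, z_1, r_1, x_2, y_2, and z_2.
x_1 = 3
y_1 = 2
z_1 = 1
r_1 = 1
x_2 = 2
y_2 = 6
z_2 = 4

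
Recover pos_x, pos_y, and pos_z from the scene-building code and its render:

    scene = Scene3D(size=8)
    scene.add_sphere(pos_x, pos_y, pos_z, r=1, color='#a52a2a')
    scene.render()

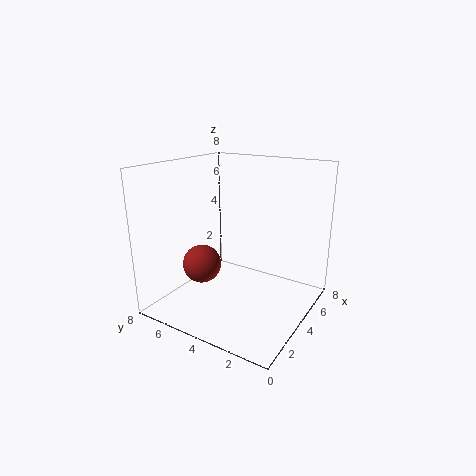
pos_x = 2
pos_y = 5
pos_z = 3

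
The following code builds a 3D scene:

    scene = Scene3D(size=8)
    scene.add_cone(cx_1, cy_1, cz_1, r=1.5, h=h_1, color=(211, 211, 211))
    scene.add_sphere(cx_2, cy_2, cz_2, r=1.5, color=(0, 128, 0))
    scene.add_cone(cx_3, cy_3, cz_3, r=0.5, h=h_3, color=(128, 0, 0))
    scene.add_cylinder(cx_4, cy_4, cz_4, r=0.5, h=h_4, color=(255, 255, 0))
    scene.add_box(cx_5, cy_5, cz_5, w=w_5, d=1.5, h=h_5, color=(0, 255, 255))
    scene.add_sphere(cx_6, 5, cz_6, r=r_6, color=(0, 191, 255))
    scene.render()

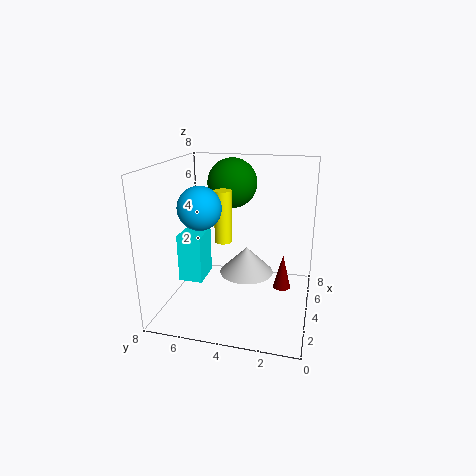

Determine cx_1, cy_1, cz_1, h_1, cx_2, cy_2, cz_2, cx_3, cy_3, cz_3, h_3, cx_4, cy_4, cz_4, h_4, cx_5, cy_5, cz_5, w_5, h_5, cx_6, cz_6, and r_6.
cx_1 = 4; cy_1 = 3.5; cz_1 = 2; h_1 = 1.5; cx_2 = 6.5; cy_2 = 5; cz_2 = 6.5; cx_3 = 4.5; cy_3 = 1.5; cz_3 = 1; h_3 = 2; cx_4 = 4.5; cy_4 = 5; cz_4 = 3.5; h_4 = 3; cx_5 = 4.5; cy_5 = 6.5; cz_5 = 0.5; w_5 = 2; h_5 = 3; cx_6 = 1; cz_6 = 6.5; r_6 = 1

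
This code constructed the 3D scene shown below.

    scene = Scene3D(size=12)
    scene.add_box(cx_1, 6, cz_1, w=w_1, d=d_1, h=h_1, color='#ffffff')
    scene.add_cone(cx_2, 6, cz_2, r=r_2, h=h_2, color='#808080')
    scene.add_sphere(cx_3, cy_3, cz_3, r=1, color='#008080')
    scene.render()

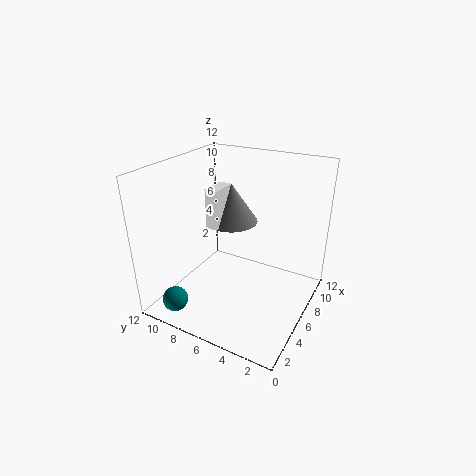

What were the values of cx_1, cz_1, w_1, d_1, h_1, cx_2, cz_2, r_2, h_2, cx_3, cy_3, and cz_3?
cx_1 = 3; cz_1 = 8; w_1 = 2; d_1 = 1; h_1 = 3; cx_2 = 5; cz_2 = 8; r_2 = 2; h_2 = 3; cx_3 = 1; cy_3 = 9; cz_3 = 2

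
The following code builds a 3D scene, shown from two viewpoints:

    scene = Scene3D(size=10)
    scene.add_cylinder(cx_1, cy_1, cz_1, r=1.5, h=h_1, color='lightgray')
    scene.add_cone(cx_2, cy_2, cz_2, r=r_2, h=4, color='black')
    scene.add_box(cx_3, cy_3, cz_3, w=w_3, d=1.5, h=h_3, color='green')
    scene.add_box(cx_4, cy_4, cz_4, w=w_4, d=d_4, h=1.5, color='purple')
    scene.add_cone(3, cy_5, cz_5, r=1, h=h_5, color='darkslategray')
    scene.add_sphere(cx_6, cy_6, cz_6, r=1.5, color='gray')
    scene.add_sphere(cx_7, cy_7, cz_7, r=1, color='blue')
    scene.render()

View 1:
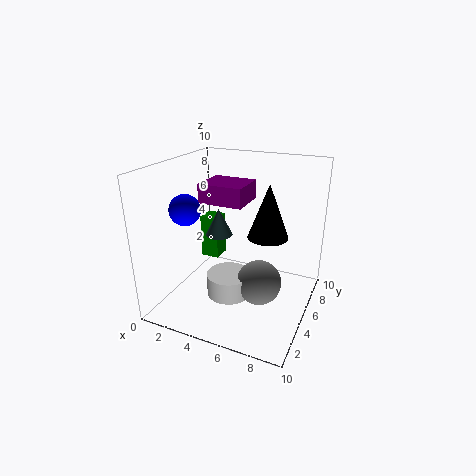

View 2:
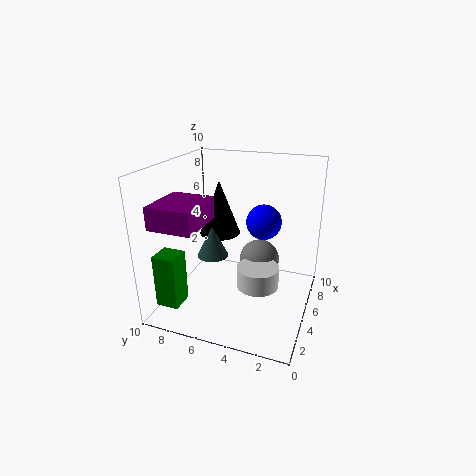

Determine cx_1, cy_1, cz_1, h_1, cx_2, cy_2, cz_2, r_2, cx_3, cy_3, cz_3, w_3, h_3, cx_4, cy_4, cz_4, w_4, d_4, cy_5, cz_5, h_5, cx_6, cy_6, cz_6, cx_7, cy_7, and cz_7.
cx_1 = 5, cy_1 = 3.5, cz_1 = 1.5, h_1 = 1.5, cx_2 = 6.5, cy_2 = 7, cz_2 = 4.5, r_2 = 1.5, cx_3 = 0.5, cy_3 = 7.5, cz_3 = 1.5, w_3 = 1.5, h_3 = 3.5, cx_4 = 1, cy_4 = 6.5, cz_4 = 6.5, w_4 = 3.5, d_4 = 3, cy_5 = 6, cz_5 = 4.5, h_5 = 2, cx_6 = 7, cy_6 = 4, cz_6 = 2.5, cx_7 = 2.5, cy_7 = 2.5, cz_7 = 7.5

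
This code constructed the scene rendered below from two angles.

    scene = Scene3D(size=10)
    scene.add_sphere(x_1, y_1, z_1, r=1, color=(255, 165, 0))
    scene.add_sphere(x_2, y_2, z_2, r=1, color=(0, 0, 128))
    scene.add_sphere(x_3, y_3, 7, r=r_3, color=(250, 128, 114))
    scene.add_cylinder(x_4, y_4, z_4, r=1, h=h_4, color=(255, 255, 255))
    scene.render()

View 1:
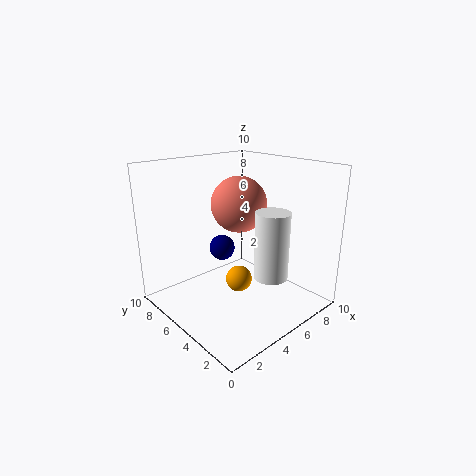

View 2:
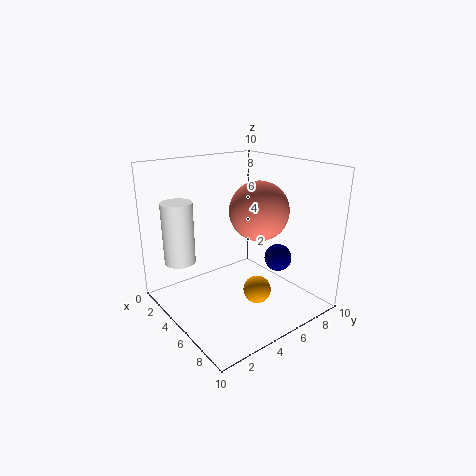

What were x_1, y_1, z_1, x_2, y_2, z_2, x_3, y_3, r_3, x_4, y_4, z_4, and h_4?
x_1 = 6, y_1 = 6, z_1 = 1, x_2 = 6, y_2 = 8, z_2 = 3, x_3 = 6, y_3 = 6, r_3 = 2, x_4 = 4, y_4 = 1, z_4 = 4, h_4 = 4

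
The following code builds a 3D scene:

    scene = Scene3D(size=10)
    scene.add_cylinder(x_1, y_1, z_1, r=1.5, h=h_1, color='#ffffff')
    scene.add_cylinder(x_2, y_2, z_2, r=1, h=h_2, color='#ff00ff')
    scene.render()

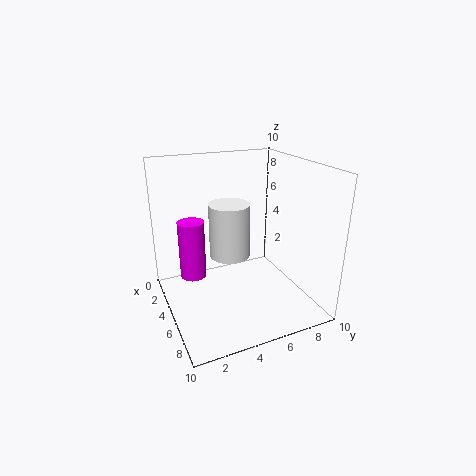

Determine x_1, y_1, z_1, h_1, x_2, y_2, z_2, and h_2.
x_1 = 3.5, y_1 = 5, z_1 = 3, h_1 = 4, x_2 = 2, y_2 = 2.5, z_2 = 1, h_2 = 4.5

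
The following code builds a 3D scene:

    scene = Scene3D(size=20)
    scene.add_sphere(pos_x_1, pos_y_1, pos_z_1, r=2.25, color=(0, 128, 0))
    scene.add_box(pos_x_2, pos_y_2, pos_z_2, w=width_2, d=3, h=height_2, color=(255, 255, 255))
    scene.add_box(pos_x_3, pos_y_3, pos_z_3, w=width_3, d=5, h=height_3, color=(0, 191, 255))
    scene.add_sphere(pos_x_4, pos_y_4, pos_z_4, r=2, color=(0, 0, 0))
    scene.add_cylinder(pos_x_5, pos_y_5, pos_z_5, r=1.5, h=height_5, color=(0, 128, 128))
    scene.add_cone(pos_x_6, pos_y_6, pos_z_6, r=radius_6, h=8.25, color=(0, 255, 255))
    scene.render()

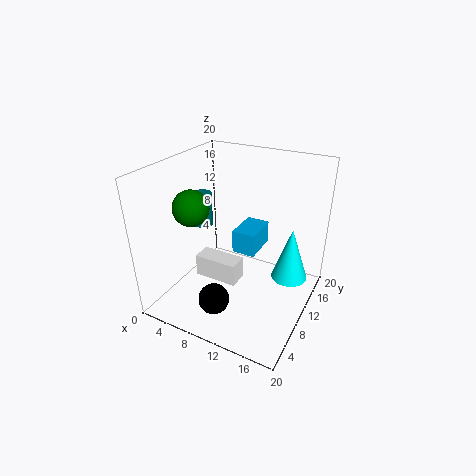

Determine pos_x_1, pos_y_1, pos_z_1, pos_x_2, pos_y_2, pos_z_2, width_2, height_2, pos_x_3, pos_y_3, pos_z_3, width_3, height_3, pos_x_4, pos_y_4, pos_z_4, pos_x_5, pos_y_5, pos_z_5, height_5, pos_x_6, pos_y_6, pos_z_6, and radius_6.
pos_x_1 = 6.5, pos_y_1 = 4.5, pos_z_1 = 16, pos_x_2 = 2.5, pos_y_2 = 10, pos_z_2 = 1.25, width_2 = 6.75, height_2 = 3.5, pos_x_3 = 9.25, pos_y_3 = 9.75, pos_z_3 = 7.75, width_3 = 3.25, height_3 = 3.25, pos_x_4 = 10, pos_y_4 = 3.25, pos_z_4 = 4.25, pos_x_5 = 1.75, pos_y_5 = 13.75, pos_z_5 = 8.5, height_5 = 5.25, pos_x_6 = 16, pos_y_6 = 15.75, pos_z_6 = 1.75, radius_6 = 2.75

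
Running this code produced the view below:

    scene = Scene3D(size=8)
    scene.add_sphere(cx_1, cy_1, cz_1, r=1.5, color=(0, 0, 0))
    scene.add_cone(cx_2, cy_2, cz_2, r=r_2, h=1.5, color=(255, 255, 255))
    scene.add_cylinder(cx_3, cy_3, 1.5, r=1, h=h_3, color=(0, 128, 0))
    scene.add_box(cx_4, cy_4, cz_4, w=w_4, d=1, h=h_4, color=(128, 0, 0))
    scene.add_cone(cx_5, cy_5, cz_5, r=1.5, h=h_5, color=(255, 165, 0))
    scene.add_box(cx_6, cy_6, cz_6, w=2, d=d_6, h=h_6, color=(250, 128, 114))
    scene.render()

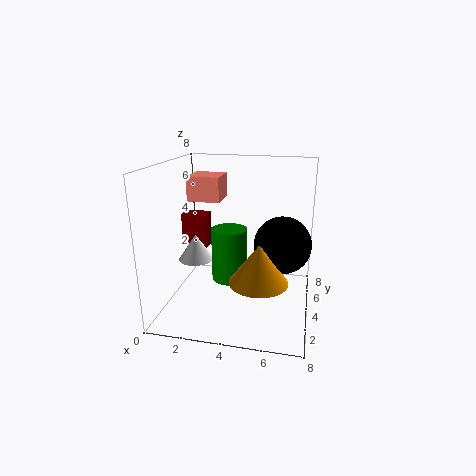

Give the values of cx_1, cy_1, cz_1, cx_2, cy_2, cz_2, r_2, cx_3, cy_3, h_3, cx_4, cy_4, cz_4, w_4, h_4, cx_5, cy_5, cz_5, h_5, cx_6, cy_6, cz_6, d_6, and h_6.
cx_1 = 6.5
cy_1 = 3.5
cz_1 = 4
cx_2 = 1.5
cy_2 = 4
cz_2 = 2.5
r_2 = 1
cx_3 = 3.5
cy_3 = 4
h_3 = 3
cx_4 = 0.5
cy_4 = 4.5
cz_4 = 3
w_4 = 1.5
h_4 = 2
cx_5 = 5.5
cy_5 = 2
cz_5 = 2.5
h_5 = 2
cx_6 = 0.5
cy_6 = 5.5
cz_6 = 5.5
d_6 = 2
h_6 = 1.5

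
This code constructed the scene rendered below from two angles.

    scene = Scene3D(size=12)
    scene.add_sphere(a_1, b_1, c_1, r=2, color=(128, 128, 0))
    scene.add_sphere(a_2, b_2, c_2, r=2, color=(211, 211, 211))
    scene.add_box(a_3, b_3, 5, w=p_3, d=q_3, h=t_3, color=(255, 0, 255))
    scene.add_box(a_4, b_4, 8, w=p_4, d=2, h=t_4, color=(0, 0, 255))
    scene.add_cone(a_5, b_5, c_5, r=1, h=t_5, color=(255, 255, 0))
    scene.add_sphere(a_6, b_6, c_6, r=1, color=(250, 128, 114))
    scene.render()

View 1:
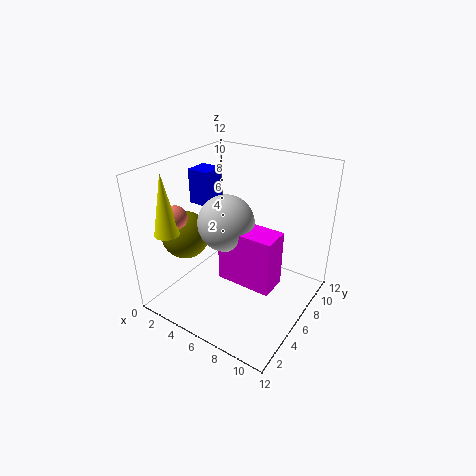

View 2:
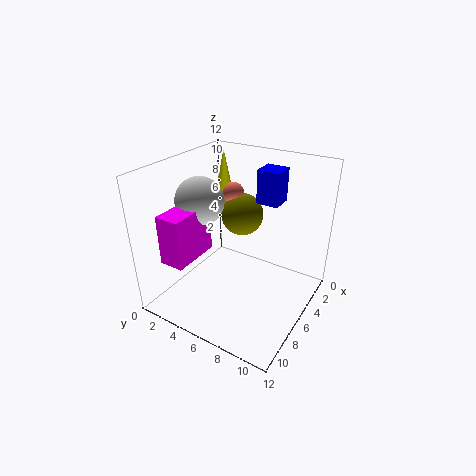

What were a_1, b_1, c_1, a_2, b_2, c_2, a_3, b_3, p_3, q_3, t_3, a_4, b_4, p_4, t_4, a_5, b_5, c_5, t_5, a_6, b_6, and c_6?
a_1 = 2, b_1 = 4, c_1 = 6, a_2 = 7, b_2 = 3, c_2 = 9, a_3 = 7, b_3 = 2, p_3 = 4, q_3 = 2, t_3 = 4, a_4 = 1, b_4 = 6, p_4 = 2, t_4 = 3, a_5 = 2, b_5 = 2, c_5 = 7, t_5 = 5, a_6 = 2, b_6 = 3, c_6 = 8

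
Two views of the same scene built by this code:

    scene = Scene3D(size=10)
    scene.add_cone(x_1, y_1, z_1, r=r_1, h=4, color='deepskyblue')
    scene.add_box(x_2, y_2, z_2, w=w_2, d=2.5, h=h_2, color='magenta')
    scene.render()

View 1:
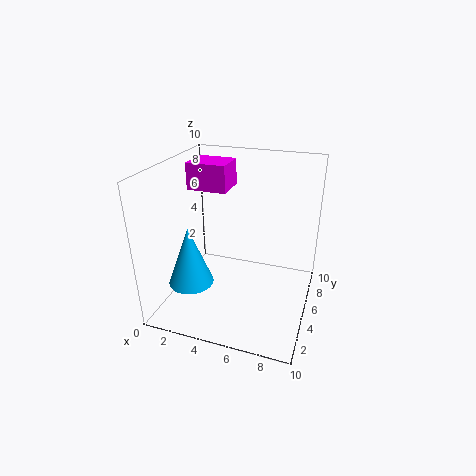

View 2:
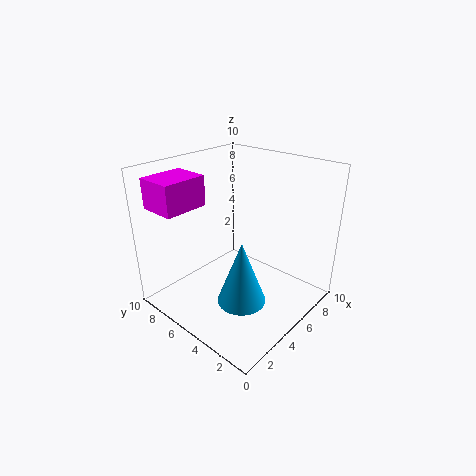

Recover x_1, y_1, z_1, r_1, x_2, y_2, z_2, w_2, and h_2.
x_1 = 2.5, y_1 = 2.5, z_1 = 2.5, r_1 = 1.5, x_2 = 0.5, y_2 = 6.5, z_2 = 7.5, w_2 = 3, h_2 = 2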